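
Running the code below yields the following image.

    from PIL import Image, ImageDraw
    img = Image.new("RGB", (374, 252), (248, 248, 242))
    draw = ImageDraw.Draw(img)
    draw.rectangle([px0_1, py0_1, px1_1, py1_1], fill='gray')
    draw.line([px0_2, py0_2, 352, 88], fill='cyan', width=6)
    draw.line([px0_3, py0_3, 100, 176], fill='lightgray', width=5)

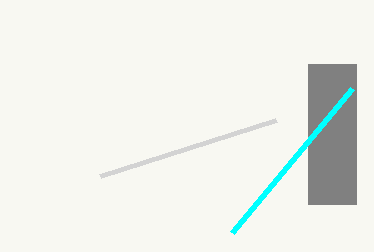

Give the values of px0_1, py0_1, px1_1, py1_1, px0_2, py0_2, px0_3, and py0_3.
px0_1 = 308
py0_1 = 64
px1_1 = 356
py1_1 = 204
px0_2 = 232
py0_2 = 232
px0_3 = 276
py0_3 = 120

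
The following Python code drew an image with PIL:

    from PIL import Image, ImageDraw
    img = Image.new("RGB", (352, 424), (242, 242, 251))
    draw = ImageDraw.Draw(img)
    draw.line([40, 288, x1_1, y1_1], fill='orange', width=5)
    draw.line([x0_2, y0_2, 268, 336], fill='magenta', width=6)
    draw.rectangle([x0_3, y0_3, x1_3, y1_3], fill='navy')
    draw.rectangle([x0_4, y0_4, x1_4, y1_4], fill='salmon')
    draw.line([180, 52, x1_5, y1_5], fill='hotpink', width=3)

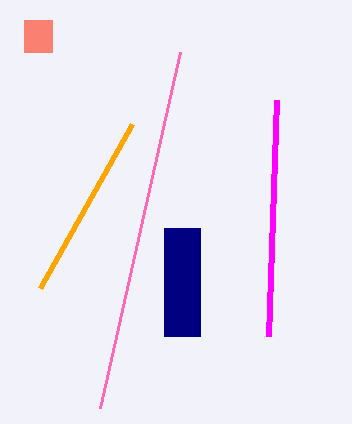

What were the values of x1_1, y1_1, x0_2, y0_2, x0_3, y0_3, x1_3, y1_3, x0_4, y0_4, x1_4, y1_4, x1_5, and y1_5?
x1_1 = 132
y1_1 = 124
x0_2 = 276
y0_2 = 100
x0_3 = 164
y0_3 = 228
x1_3 = 200
y1_3 = 336
x0_4 = 24
y0_4 = 20
x1_4 = 52
y1_4 = 52
x1_5 = 100
y1_5 = 408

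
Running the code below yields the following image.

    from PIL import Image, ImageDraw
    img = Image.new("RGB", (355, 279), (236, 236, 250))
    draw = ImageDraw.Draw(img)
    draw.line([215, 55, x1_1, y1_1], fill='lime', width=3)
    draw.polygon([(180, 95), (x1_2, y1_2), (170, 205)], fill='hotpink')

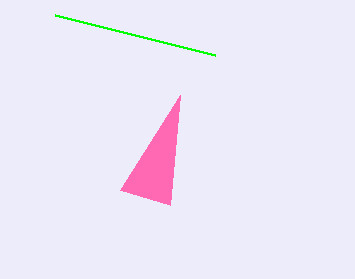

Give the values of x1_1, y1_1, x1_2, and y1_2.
x1_1 = 55, y1_1 = 15, x1_2 = 120, y1_2 = 190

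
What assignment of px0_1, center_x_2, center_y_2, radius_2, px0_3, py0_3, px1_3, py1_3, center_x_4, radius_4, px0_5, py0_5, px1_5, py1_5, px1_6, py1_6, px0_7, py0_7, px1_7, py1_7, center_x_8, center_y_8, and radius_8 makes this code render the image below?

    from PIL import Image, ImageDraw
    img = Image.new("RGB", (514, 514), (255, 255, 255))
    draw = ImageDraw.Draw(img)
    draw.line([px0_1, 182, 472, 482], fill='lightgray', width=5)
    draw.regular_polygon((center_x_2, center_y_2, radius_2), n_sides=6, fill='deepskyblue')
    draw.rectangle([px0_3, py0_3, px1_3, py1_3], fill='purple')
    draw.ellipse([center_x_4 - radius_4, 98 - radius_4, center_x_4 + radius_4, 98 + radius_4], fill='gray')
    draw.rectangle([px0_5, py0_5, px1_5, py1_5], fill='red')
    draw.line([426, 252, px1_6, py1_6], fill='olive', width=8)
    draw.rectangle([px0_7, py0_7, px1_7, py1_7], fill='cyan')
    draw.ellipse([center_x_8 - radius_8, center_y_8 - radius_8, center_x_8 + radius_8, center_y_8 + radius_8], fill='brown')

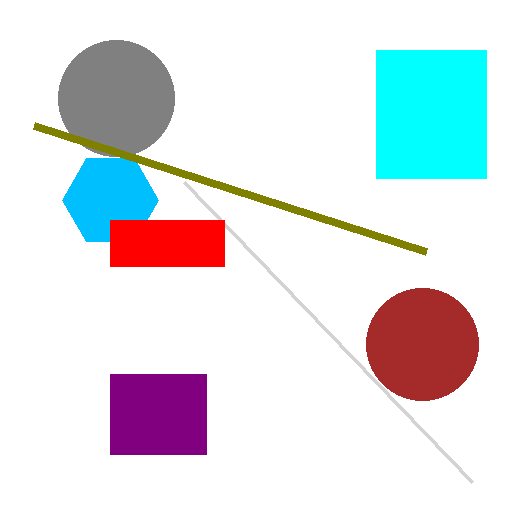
px0_1 = 184
center_x_2 = 110
center_y_2 = 200
radius_2 = 48
px0_3 = 110
py0_3 = 374
px1_3 = 206
py1_3 = 454
center_x_4 = 116
radius_4 = 58
px0_5 = 110
py0_5 = 220
px1_5 = 224
py1_5 = 266
px1_6 = 34
py1_6 = 126
px0_7 = 376
py0_7 = 50
px1_7 = 486
py1_7 = 178
center_x_8 = 422
center_y_8 = 344
radius_8 = 56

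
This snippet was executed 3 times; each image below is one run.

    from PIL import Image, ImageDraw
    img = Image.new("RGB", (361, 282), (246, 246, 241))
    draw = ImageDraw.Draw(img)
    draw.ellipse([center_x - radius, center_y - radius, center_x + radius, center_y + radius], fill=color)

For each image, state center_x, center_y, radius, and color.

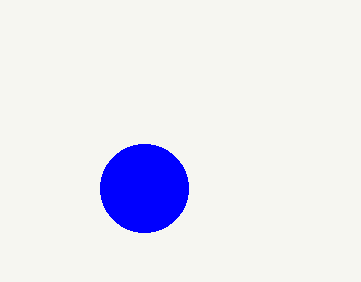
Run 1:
center_x = 144, center_y = 188, radius = 44, color = 'blue'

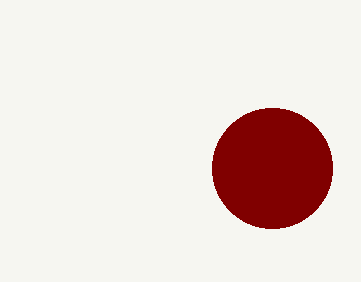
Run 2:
center_x = 272; center_y = 168; radius = 60; color = 'maroon'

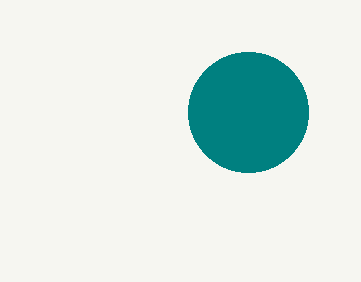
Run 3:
center_x = 248; center_y = 112; radius = 60; color = 'teal'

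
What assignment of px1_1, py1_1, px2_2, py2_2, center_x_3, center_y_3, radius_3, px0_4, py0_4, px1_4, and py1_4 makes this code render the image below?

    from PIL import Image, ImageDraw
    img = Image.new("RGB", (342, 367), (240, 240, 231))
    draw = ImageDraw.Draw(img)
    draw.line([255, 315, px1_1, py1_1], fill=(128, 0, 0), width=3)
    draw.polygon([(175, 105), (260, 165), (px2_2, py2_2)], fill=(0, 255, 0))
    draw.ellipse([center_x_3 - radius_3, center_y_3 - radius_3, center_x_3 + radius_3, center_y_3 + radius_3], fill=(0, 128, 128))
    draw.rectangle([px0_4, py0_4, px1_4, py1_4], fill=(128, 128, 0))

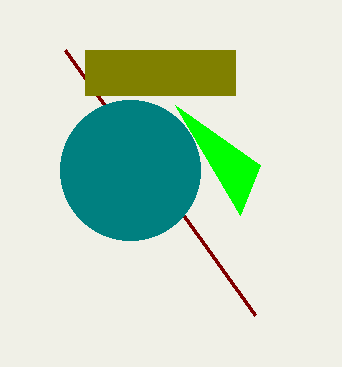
px1_1 = 65; py1_1 = 50; px2_2 = 240; py2_2 = 215; center_x_3 = 130; center_y_3 = 170; radius_3 = 70; px0_4 = 85; py0_4 = 50; px1_4 = 235; py1_4 = 95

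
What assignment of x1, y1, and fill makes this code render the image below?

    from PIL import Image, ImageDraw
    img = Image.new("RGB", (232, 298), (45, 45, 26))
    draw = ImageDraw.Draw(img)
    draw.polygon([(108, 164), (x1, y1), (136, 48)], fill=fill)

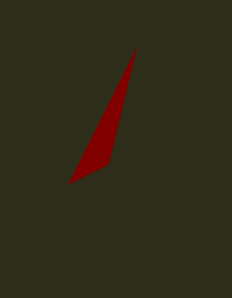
x1 = 68
y1 = 184
fill = 'maroon'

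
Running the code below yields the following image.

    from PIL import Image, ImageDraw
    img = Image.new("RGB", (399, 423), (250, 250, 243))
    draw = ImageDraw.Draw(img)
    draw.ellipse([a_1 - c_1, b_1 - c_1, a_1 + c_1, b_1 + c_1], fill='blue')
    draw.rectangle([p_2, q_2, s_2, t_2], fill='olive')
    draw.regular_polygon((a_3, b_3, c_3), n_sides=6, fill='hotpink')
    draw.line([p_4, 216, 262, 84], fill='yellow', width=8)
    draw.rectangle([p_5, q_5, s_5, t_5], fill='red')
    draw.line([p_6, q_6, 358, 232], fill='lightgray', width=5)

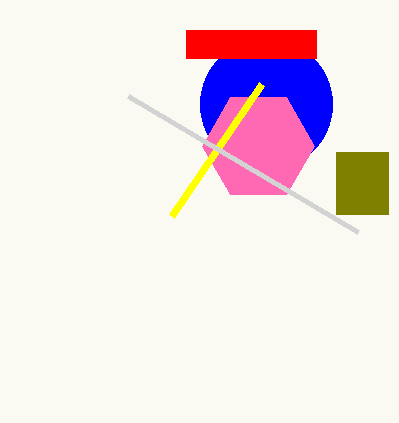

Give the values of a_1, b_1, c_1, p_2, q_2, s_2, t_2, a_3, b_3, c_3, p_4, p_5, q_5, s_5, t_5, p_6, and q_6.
a_1 = 266
b_1 = 104
c_1 = 66
p_2 = 336
q_2 = 152
s_2 = 388
t_2 = 214
a_3 = 258
b_3 = 146
c_3 = 56
p_4 = 172
p_5 = 186
q_5 = 30
s_5 = 316
t_5 = 58
p_6 = 128
q_6 = 96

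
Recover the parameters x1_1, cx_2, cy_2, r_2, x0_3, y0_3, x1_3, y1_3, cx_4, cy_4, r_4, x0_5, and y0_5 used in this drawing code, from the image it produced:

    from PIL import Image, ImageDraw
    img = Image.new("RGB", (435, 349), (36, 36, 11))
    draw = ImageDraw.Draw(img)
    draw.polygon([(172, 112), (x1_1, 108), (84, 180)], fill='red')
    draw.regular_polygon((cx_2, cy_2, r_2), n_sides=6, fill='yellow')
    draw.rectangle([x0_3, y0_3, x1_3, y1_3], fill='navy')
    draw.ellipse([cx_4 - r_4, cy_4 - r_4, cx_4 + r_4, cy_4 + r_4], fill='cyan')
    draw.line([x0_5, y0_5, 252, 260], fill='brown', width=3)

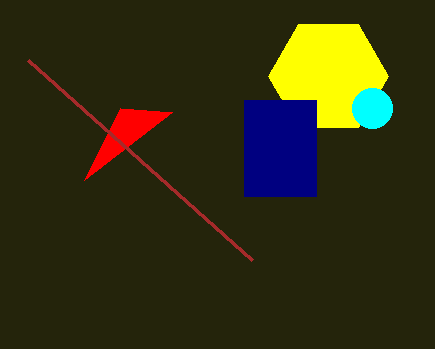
x1_1 = 120; cx_2 = 328; cy_2 = 76; r_2 = 60; x0_3 = 244; y0_3 = 100; x1_3 = 316; y1_3 = 196; cx_4 = 372; cy_4 = 108; r_4 = 20; x0_5 = 28; y0_5 = 60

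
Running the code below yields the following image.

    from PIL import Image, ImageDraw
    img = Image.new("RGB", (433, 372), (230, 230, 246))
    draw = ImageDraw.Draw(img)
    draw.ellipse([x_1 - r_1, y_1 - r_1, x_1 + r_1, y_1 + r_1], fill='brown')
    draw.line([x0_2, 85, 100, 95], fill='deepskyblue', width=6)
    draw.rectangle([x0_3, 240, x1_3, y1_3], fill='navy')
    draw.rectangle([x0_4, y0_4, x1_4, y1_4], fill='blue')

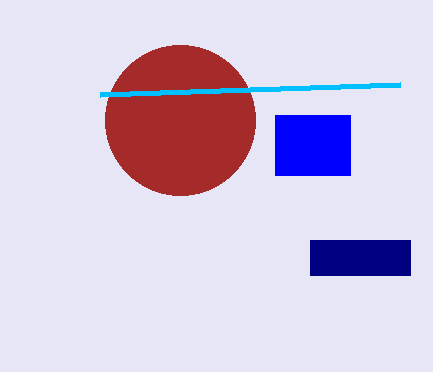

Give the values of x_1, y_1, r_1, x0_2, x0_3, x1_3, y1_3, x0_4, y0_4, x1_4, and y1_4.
x_1 = 180
y_1 = 120
r_1 = 75
x0_2 = 400
x0_3 = 310
x1_3 = 410
y1_3 = 275
x0_4 = 275
y0_4 = 115
x1_4 = 350
y1_4 = 175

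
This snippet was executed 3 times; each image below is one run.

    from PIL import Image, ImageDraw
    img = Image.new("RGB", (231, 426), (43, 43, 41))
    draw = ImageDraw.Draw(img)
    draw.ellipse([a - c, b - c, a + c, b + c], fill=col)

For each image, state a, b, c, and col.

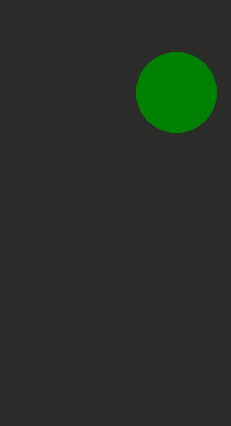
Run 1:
a = 176, b = 92, c = 40, col = 'green'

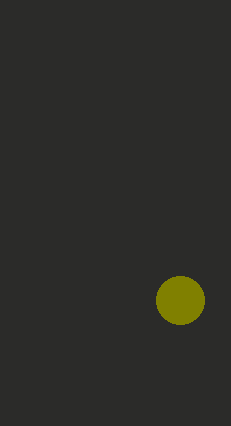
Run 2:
a = 180; b = 300; c = 24; col = 'olive'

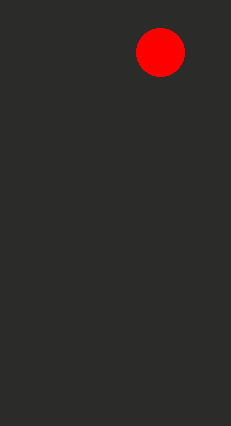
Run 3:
a = 160; b = 52; c = 24; col = 'red'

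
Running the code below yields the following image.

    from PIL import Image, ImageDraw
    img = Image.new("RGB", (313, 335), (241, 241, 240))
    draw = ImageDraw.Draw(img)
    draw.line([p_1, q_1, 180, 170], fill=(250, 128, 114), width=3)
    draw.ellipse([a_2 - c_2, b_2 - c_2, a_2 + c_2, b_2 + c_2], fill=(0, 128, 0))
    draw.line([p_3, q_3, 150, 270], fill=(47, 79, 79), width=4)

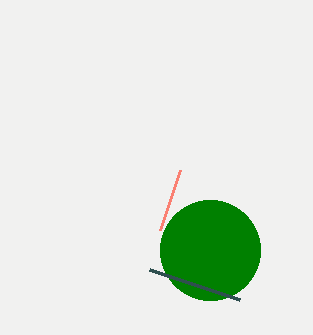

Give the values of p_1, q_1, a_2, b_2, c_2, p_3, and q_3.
p_1 = 160
q_1 = 230
a_2 = 210
b_2 = 250
c_2 = 50
p_3 = 240
q_3 = 300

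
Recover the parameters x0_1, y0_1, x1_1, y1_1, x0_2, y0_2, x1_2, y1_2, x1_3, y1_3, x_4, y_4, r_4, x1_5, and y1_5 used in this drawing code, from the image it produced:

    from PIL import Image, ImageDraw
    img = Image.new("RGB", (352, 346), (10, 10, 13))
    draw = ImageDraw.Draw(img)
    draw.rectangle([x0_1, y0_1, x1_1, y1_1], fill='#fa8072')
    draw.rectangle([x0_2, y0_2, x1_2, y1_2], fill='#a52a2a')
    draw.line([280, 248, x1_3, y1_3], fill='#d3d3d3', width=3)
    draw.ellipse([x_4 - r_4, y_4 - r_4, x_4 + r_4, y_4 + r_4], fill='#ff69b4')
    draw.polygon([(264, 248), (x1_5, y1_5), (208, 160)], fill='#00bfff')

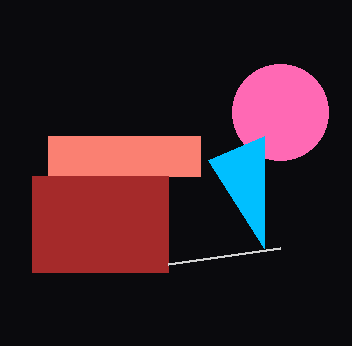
x0_1 = 48, y0_1 = 136, x1_1 = 200, y1_1 = 176, x0_2 = 32, y0_2 = 176, x1_2 = 168, y1_2 = 272, x1_3 = 168, y1_3 = 264, x_4 = 280, y_4 = 112, r_4 = 48, x1_5 = 264, y1_5 = 136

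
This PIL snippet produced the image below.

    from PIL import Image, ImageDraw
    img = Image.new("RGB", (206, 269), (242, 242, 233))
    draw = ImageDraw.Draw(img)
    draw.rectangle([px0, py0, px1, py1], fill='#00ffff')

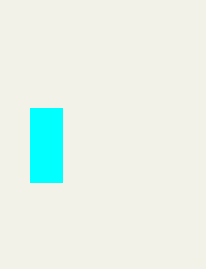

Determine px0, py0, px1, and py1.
px0 = 30
py0 = 108
px1 = 62
py1 = 182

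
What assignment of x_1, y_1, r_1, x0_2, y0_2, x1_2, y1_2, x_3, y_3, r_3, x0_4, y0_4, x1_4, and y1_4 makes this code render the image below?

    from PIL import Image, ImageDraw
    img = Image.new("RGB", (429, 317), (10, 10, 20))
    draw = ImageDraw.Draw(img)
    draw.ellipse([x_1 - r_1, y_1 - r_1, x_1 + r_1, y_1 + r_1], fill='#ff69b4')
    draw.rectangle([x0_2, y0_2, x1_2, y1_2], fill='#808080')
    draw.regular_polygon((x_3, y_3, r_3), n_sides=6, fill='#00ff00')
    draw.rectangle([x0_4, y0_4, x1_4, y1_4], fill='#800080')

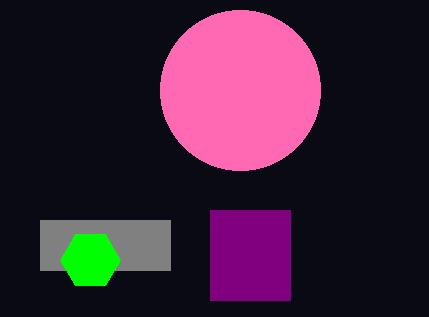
x_1 = 240
y_1 = 90
r_1 = 80
x0_2 = 40
y0_2 = 220
x1_2 = 170
y1_2 = 270
x_3 = 90
y_3 = 260
r_3 = 30
x0_4 = 210
y0_4 = 210
x1_4 = 290
y1_4 = 300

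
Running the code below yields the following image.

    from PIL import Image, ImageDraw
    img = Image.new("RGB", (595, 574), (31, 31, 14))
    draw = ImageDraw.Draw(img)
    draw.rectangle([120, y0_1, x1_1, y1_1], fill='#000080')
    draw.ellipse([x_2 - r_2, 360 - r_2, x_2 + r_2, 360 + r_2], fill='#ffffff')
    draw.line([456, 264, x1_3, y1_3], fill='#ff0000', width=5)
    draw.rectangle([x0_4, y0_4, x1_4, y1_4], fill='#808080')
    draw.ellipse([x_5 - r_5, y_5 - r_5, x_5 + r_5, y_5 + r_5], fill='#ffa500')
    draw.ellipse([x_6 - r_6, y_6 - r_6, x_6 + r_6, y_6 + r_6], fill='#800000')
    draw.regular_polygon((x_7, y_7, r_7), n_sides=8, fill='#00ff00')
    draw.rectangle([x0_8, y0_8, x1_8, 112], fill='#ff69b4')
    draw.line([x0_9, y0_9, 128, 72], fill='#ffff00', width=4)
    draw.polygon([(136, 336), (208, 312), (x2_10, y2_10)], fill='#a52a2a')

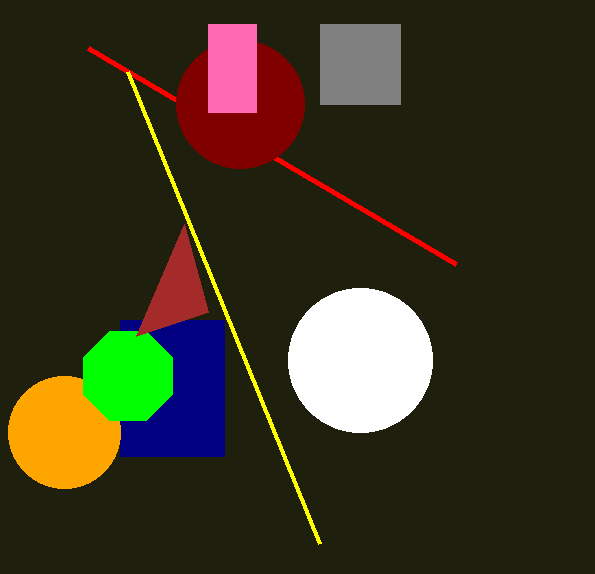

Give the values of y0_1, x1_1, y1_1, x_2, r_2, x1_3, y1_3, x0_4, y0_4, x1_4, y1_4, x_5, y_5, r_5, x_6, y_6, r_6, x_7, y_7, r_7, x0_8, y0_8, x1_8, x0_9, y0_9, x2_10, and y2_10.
y0_1 = 320
x1_1 = 224
y1_1 = 456
x_2 = 360
r_2 = 72
x1_3 = 88
y1_3 = 48
x0_4 = 320
y0_4 = 24
x1_4 = 400
y1_4 = 104
x_5 = 64
y_5 = 432
r_5 = 56
x_6 = 240
y_6 = 104
r_6 = 64
x_7 = 128
y_7 = 376
r_7 = 48
x0_8 = 208
y0_8 = 24
x1_8 = 256
x0_9 = 320
y0_9 = 544
x2_10 = 184
y2_10 = 224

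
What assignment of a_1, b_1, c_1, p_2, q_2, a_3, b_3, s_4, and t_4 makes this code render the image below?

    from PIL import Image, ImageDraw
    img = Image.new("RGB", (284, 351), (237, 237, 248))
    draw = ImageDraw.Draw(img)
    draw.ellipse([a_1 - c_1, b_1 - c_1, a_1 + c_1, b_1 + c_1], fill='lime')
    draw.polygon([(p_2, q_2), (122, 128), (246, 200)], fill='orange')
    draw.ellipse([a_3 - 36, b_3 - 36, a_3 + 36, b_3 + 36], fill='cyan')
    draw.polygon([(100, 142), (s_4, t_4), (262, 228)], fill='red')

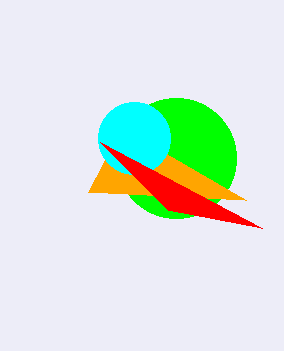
a_1 = 176, b_1 = 158, c_1 = 60, p_2 = 88, q_2 = 192, a_3 = 134, b_3 = 138, s_4 = 168, t_4 = 210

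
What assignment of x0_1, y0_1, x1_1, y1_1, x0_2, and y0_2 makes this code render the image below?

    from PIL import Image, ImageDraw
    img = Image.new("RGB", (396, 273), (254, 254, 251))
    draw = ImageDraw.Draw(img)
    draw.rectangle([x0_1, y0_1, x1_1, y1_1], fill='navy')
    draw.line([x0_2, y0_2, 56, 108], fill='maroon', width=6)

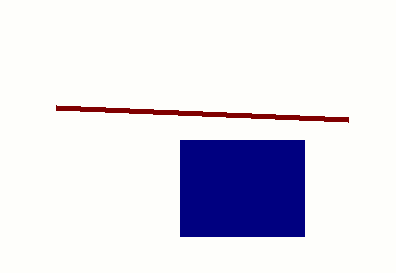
x0_1 = 180; y0_1 = 140; x1_1 = 304; y1_1 = 236; x0_2 = 348; y0_2 = 120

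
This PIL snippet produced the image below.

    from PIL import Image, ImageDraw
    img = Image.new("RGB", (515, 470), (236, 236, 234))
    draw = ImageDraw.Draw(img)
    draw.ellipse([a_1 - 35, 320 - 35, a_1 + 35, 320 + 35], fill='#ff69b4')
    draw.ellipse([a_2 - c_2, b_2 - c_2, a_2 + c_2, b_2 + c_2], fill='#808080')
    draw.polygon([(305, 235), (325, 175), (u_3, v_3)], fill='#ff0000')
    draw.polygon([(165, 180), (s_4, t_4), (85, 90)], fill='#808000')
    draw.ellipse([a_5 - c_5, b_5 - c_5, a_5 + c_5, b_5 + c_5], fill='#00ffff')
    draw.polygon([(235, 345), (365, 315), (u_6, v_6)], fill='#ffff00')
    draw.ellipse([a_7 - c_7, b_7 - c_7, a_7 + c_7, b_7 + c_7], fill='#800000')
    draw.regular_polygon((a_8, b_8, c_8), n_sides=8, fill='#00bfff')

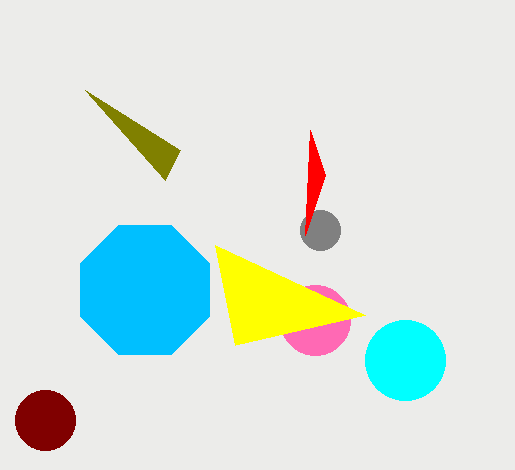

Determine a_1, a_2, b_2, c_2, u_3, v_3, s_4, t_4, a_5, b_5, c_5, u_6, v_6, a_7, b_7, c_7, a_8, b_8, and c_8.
a_1 = 315; a_2 = 320; b_2 = 230; c_2 = 20; u_3 = 310; v_3 = 130; s_4 = 180; t_4 = 150; a_5 = 405; b_5 = 360; c_5 = 40; u_6 = 215; v_6 = 245; a_7 = 45; b_7 = 420; c_7 = 30; a_8 = 145; b_8 = 290; c_8 = 70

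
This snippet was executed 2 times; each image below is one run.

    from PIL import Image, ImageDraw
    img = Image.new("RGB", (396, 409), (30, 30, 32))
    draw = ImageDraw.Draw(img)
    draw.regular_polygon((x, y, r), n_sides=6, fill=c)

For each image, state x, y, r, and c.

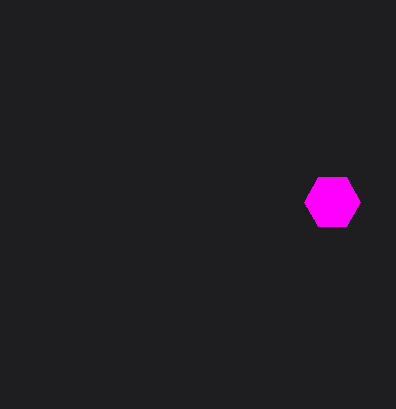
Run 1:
x = 332, y = 202, r = 28, c = 'magenta'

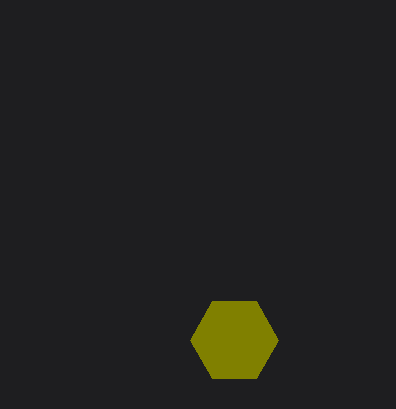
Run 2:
x = 234
y = 340
r = 44
c = 'olive'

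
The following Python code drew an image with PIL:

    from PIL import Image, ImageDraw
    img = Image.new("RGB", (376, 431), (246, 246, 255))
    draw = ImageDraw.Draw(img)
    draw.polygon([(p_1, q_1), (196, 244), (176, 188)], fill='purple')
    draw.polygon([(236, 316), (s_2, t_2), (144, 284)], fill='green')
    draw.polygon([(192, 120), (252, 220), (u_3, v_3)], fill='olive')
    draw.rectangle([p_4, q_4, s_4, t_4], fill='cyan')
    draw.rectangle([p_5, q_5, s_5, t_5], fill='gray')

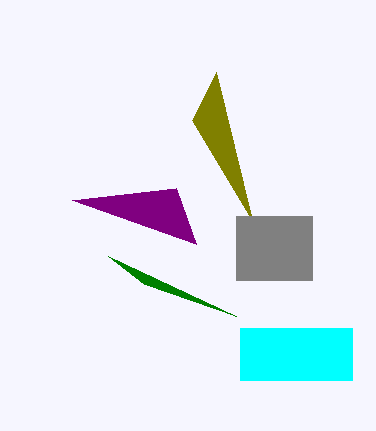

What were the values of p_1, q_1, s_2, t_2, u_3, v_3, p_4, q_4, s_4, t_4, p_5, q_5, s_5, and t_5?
p_1 = 72, q_1 = 200, s_2 = 108, t_2 = 256, u_3 = 216, v_3 = 72, p_4 = 240, q_4 = 328, s_4 = 352, t_4 = 380, p_5 = 236, q_5 = 216, s_5 = 312, t_5 = 280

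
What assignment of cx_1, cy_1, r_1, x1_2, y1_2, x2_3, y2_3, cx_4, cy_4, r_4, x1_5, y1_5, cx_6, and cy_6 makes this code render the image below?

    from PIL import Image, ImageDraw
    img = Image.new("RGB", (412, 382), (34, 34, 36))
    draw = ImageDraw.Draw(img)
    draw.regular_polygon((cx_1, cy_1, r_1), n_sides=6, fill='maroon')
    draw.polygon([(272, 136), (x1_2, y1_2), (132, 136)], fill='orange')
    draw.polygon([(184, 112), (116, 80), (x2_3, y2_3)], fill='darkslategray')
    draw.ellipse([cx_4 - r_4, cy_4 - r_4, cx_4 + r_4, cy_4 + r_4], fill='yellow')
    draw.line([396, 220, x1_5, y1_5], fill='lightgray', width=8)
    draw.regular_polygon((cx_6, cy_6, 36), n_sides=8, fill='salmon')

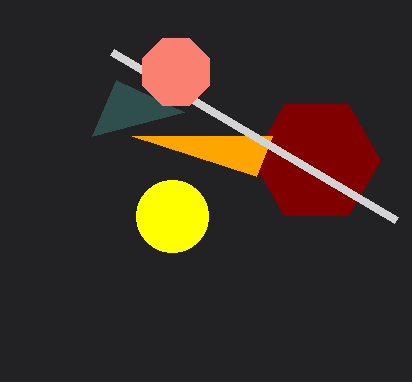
cx_1 = 316; cy_1 = 160; r_1 = 64; x1_2 = 256; y1_2 = 176; x2_3 = 92; y2_3 = 136; cx_4 = 172; cy_4 = 216; r_4 = 36; x1_5 = 112; y1_5 = 52; cx_6 = 176; cy_6 = 72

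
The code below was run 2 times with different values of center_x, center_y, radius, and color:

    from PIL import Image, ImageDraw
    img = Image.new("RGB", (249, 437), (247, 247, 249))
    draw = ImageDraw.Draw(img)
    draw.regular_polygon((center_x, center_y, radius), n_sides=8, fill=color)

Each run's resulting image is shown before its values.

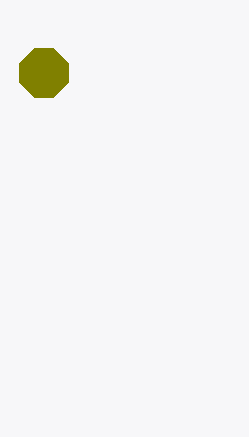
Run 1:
center_x = 44
center_y = 73
radius = 26
color = 'olive'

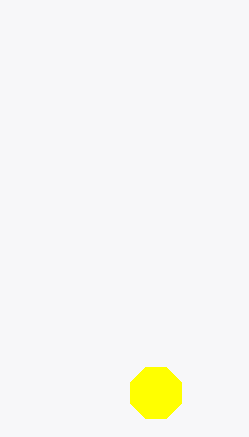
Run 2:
center_x = 156, center_y = 393, radius = 28, color = 'yellow'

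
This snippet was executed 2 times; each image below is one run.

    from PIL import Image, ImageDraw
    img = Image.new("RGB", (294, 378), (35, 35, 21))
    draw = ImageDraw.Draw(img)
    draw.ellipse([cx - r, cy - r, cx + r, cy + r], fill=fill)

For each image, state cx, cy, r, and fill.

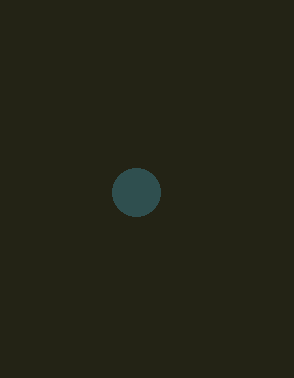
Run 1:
cx = 136
cy = 192
r = 24
fill = 'darkslategray'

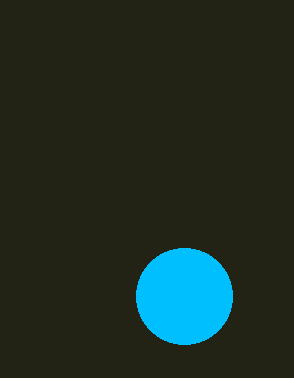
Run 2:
cx = 184
cy = 296
r = 48
fill = 'deepskyblue'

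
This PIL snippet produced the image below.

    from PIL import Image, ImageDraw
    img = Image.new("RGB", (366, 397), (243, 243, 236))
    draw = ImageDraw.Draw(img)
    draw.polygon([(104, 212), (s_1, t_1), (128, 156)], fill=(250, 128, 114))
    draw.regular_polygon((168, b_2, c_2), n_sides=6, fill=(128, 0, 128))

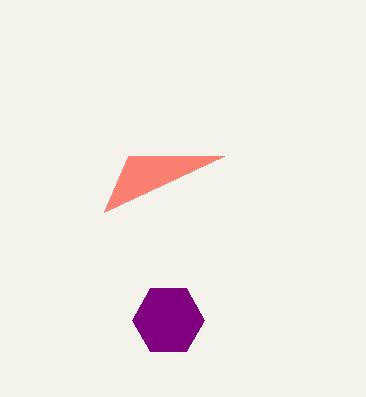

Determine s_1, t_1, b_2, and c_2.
s_1 = 224
t_1 = 156
b_2 = 320
c_2 = 36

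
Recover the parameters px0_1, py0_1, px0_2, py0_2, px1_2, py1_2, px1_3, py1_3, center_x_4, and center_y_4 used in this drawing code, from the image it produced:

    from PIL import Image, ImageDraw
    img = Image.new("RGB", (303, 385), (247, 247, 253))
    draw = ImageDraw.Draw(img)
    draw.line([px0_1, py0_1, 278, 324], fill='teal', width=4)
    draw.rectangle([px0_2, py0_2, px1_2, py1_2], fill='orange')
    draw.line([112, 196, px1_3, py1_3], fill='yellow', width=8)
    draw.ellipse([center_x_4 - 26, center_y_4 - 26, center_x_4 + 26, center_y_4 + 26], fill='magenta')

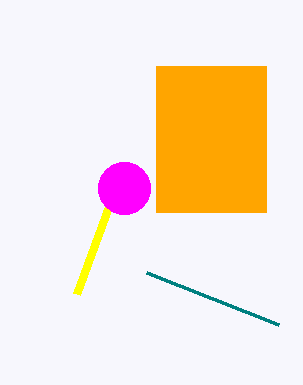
px0_1 = 146; py0_1 = 272; px0_2 = 156; py0_2 = 66; px1_2 = 266; py1_2 = 212; px1_3 = 76; py1_3 = 294; center_x_4 = 124; center_y_4 = 188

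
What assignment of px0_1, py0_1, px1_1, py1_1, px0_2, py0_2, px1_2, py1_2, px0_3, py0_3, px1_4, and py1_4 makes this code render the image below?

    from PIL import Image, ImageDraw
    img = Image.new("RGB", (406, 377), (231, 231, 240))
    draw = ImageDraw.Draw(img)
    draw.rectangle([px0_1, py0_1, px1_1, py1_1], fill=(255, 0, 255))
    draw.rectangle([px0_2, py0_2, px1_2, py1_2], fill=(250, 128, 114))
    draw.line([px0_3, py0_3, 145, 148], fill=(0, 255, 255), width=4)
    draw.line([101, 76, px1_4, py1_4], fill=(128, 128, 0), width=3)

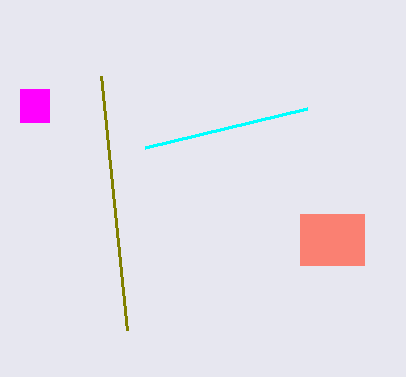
px0_1 = 20
py0_1 = 89
px1_1 = 49
py1_1 = 122
px0_2 = 300
py0_2 = 214
px1_2 = 364
py1_2 = 265
px0_3 = 307
py0_3 = 109
px1_4 = 127
py1_4 = 330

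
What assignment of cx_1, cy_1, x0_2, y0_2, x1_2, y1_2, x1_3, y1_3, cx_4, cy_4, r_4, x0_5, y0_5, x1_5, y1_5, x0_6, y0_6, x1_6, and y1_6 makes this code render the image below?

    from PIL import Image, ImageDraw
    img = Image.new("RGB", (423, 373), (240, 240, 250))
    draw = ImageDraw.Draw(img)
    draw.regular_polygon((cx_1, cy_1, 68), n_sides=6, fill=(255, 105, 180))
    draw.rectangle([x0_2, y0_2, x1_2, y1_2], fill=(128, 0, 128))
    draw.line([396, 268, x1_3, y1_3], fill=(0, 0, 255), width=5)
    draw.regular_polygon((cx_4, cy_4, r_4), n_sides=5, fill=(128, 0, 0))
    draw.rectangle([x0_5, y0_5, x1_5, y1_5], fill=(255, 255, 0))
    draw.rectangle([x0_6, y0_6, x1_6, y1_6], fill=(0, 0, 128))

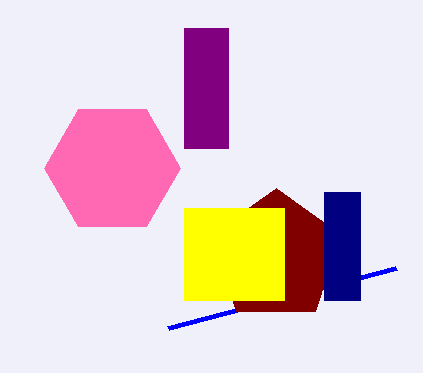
cx_1 = 112, cy_1 = 168, x0_2 = 184, y0_2 = 28, x1_2 = 228, y1_2 = 148, x1_3 = 168, y1_3 = 328, cx_4 = 276, cy_4 = 256, r_4 = 68, x0_5 = 184, y0_5 = 208, x1_5 = 284, y1_5 = 300, x0_6 = 324, y0_6 = 192, x1_6 = 360, y1_6 = 300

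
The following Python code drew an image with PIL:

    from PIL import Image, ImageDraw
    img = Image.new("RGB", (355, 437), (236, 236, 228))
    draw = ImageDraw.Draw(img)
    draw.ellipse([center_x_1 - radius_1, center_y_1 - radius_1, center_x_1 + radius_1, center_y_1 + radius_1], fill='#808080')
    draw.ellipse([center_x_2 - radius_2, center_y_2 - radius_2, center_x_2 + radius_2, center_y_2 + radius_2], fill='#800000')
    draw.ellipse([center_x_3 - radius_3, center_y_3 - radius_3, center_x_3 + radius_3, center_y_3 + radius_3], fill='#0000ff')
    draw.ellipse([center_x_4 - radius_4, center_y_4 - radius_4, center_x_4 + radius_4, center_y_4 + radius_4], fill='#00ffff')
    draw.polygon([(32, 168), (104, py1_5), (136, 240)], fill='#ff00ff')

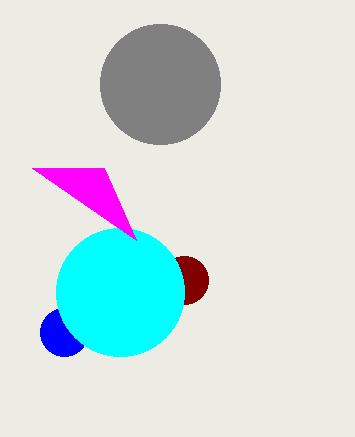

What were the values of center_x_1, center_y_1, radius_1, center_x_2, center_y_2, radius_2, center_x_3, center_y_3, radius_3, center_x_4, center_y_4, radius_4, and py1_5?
center_x_1 = 160; center_y_1 = 84; radius_1 = 60; center_x_2 = 184; center_y_2 = 280; radius_2 = 24; center_x_3 = 64; center_y_3 = 332; radius_3 = 24; center_x_4 = 120; center_y_4 = 292; radius_4 = 64; py1_5 = 168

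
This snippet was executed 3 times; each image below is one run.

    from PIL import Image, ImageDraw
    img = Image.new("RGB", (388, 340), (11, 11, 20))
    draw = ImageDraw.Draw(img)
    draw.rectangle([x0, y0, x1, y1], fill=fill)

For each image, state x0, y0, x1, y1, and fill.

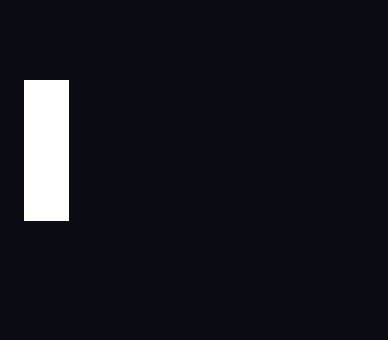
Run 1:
x0 = 24, y0 = 80, x1 = 68, y1 = 220, fill = 'white'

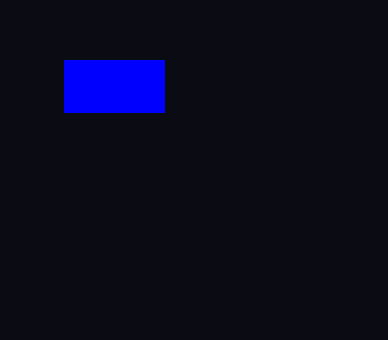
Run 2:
x0 = 64
y0 = 60
x1 = 164
y1 = 112
fill = 'blue'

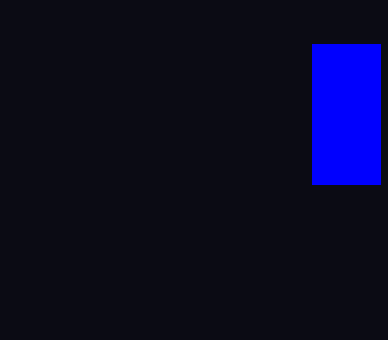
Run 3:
x0 = 312, y0 = 44, x1 = 380, y1 = 184, fill = 'blue'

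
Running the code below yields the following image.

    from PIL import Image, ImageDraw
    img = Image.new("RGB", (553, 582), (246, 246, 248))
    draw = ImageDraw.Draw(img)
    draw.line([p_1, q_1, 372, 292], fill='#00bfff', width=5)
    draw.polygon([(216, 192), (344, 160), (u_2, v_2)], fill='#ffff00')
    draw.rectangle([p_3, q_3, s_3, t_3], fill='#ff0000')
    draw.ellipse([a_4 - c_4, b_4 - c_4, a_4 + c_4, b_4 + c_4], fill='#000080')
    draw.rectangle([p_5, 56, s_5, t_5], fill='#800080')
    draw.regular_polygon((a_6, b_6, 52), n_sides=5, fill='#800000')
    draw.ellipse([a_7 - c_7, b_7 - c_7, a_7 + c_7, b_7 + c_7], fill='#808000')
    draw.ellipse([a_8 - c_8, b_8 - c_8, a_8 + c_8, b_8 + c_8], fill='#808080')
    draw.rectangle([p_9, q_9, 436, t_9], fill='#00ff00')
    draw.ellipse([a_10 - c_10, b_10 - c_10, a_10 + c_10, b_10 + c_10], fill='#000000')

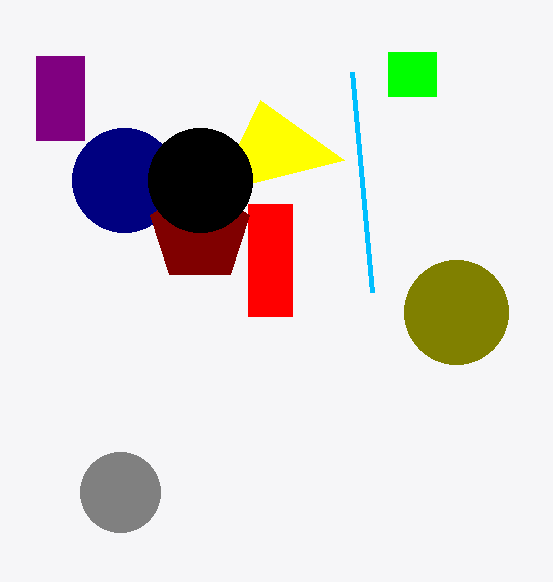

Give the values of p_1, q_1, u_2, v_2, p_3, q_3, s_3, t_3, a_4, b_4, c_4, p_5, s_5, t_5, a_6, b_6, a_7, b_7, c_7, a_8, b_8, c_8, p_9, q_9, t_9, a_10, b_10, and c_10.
p_1 = 352; q_1 = 72; u_2 = 260; v_2 = 100; p_3 = 248; q_3 = 204; s_3 = 292; t_3 = 316; a_4 = 124; b_4 = 180; c_4 = 52; p_5 = 36; s_5 = 84; t_5 = 140; a_6 = 200; b_6 = 232; a_7 = 456; b_7 = 312; c_7 = 52; a_8 = 120; b_8 = 492; c_8 = 40; p_9 = 388; q_9 = 52; t_9 = 96; a_10 = 200; b_10 = 180; c_10 = 52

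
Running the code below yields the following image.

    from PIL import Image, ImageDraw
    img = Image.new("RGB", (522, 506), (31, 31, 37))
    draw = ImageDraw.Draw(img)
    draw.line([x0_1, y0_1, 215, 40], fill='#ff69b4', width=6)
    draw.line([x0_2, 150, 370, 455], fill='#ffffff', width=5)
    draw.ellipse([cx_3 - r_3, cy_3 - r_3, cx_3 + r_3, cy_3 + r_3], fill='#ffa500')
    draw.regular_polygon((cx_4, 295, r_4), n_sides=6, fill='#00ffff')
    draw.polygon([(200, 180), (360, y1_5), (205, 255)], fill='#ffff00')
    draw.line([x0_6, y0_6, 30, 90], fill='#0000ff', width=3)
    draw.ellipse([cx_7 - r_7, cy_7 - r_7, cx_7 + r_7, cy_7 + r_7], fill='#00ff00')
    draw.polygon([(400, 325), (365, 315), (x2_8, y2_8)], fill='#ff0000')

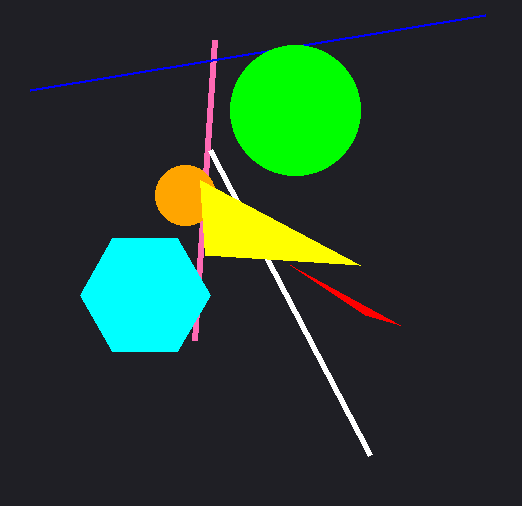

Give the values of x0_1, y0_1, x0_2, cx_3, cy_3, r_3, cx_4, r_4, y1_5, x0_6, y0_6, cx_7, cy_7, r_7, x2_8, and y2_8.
x0_1 = 195; y0_1 = 340; x0_2 = 210; cx_3 = 185; cy_3 = 195; r_3 = 30; cx_4 = 145; r_4 = 65; y1_5 = 265; x0_6 = 485; y0_6 = 15; cx_7 = 295; cy_7 = 110; r_7 = 65; x2_8 = 290; y2_8 = 265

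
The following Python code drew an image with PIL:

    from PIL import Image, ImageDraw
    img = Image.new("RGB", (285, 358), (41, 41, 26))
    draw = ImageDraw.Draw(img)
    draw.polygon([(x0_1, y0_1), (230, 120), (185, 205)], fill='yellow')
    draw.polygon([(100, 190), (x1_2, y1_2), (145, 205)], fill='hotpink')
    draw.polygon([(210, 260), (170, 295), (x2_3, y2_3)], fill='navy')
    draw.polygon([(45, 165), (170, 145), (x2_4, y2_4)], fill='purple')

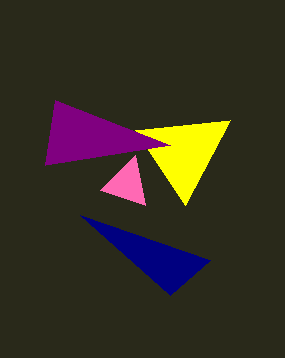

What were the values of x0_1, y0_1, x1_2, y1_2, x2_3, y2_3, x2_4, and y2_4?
x0_1 = 135
y0_1 = 130
x1_2 = 135
y1_2 = 155
x2_3 = 80
y2_3 = 215
x2_4 = 55
y2_4 = 100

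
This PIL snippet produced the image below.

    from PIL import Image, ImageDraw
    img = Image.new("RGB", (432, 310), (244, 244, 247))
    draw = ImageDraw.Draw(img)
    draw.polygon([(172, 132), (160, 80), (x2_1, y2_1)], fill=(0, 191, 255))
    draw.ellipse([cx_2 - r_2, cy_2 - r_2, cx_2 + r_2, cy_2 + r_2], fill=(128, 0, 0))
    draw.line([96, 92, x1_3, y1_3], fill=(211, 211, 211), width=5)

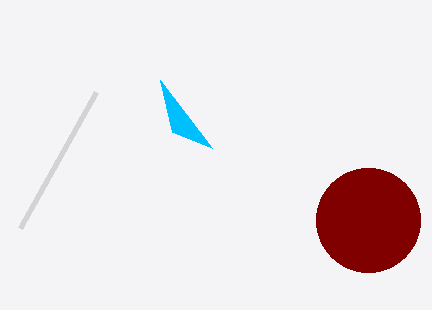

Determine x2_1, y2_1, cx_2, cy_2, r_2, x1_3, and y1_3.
x2_1 = 212; y2_1 = 148; cx_2 = 368; cy_2 = 220; r_2 = 52; x1_3 = 20; y1_3 = 228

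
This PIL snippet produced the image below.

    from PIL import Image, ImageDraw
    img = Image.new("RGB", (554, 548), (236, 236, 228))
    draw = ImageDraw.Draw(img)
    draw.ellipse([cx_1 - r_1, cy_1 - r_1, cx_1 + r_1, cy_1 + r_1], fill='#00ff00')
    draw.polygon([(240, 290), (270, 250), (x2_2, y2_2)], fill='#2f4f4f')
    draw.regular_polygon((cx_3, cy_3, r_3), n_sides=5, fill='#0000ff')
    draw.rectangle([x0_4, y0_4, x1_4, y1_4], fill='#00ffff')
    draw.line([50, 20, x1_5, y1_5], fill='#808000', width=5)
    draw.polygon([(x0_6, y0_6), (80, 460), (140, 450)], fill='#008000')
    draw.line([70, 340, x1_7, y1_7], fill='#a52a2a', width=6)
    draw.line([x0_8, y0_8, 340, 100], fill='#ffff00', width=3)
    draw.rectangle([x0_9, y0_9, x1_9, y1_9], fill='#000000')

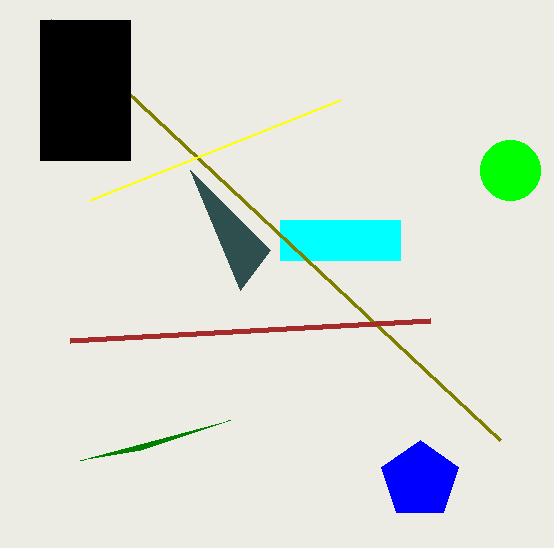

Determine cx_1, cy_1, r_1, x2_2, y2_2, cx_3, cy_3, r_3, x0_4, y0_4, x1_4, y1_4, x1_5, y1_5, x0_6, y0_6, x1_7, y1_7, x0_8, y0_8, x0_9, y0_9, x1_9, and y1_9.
cx_1 = 510; cy_1 = 170; r_1 = 30; x2_2 = 190; y2_2 = 170; cx_3 = 420; cy_3 = 480; r_3 = 40; x0_4 = 280; y0_4 = 220; x1_4 = 400; y1_4 = 260; x1_5 = 500; y1_5 = 440; x0_6 = 230; y0_6 = 420; x1_7 = 430; y1_7 = 320; x0_8 = 90; y0_8 = 200; x0_9 = 40; y0_9 = 20; x1_9 = 130; y1_9 = 160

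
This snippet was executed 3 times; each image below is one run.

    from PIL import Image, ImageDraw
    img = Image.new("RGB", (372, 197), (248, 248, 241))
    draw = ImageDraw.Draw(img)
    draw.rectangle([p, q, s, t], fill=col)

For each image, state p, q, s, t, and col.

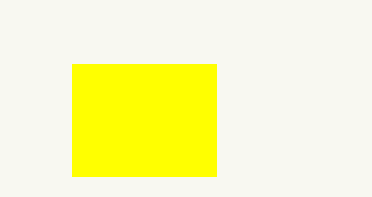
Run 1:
p = 72
q = 64
s = 216
t = 176
col = 'yellow'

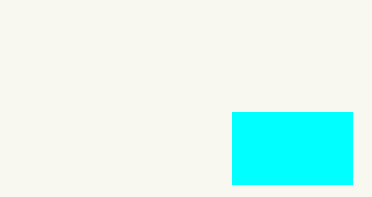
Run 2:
p = 232; q = 112; s = 352; t = 184; col = 'cyan'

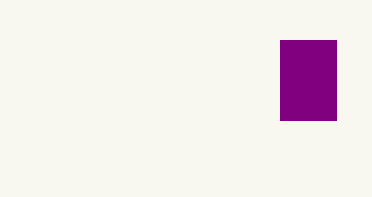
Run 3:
p = 280; q = 40; s = 336; t = 120; col = 'purple'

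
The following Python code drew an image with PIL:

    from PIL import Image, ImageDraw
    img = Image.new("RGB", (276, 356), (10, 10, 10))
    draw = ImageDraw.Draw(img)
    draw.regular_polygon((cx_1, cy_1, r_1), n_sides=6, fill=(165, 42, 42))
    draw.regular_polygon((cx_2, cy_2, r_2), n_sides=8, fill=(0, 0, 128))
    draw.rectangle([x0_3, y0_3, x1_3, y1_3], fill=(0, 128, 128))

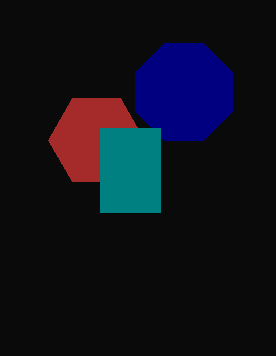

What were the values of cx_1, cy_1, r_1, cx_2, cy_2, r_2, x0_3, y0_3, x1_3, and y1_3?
cx_1 = 96
cy_1 = 140
r_1 = 48
cx_2 = 184
cy_2 = 92
r_2 = 52
x0_3 = 100
y0_3 = 128
x1_3 = 160
y1_3 = 212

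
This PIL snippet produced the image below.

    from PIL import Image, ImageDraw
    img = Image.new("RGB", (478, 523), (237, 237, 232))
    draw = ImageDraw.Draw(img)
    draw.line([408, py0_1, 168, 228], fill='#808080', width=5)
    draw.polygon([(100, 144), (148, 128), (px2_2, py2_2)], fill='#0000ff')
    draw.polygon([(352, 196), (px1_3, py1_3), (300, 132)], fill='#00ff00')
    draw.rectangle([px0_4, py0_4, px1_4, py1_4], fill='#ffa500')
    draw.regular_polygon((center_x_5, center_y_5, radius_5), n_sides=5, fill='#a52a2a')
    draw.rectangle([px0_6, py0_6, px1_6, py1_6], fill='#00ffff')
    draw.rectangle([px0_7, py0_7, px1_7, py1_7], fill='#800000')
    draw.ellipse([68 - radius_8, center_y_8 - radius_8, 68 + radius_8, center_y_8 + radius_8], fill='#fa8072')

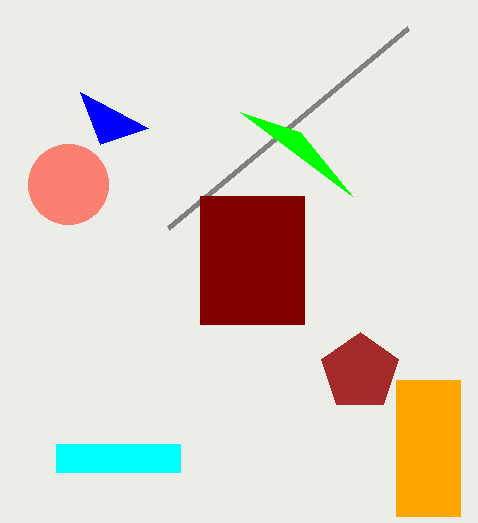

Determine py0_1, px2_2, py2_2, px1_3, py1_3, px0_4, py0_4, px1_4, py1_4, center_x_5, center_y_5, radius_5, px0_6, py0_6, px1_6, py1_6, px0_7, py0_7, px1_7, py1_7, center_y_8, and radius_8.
py0_1 = 28
px2_2 = 80
py2_2 = 92
px1_3 = 240
py1_3 = 112
px0_4 = 396
py0_4 = 380
px1_4 = 460
py1_4 = 516
center_x_5 = 360
center_y_5 = 372
radius_5 = 40
px0_6 = 56
py0_6 = 444
px1_6 = 180
py1_6 = 472
px0_7 = 200
py0_7 = 196
px1_7 = 304
py1_7 = 324
center_y_8 = 184
radius_8 = 40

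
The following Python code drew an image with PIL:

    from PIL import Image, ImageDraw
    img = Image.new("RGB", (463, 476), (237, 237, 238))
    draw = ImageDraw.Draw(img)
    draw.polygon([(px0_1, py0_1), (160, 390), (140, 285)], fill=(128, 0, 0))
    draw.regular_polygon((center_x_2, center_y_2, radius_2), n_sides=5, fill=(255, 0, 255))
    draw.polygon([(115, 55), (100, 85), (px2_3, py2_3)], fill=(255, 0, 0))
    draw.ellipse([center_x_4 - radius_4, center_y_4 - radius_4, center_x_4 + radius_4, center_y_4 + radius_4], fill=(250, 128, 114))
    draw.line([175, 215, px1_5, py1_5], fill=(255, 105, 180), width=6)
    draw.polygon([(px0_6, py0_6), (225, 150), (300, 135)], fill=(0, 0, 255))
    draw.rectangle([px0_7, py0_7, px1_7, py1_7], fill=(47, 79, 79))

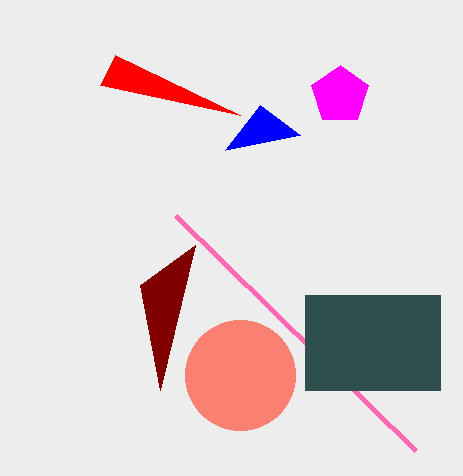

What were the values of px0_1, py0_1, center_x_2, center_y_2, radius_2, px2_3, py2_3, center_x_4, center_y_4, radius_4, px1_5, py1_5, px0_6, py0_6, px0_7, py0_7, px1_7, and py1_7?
px0_1 = 195, py0_1 = 245, center_x_2 = 340, center_y_2 = 95, radius_2 = 30, px2_3 = 240, py2_3 = 115, center_x_4 = 240, center_y_4 = 375, radius_4 = 55, px1_5 = 415, py1_5 = 450, px0_6 = 260, py0_6 = 105, px0_7 = 305, py0_7 = 295, px1_7 = 440, py1_7 = 390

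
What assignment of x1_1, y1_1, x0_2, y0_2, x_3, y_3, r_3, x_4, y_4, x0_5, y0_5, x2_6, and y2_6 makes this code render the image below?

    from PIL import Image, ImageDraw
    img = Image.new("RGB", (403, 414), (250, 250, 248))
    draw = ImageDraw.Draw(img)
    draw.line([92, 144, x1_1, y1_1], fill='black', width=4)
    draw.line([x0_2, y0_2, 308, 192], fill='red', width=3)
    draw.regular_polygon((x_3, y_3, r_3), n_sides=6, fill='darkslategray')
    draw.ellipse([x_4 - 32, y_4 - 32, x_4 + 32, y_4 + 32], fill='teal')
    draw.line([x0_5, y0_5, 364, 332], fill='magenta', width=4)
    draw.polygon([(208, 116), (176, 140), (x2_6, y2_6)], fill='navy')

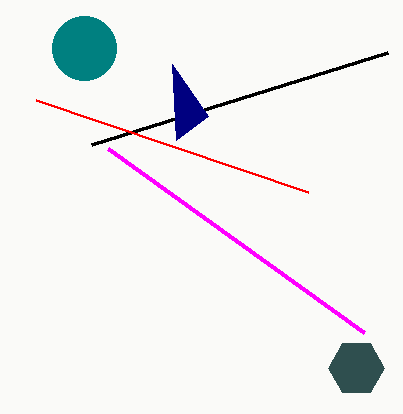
x1_1 = 388, y1_1 = 52, x0_2 = 36, y0_2 = 100, x_3 = 356, y_3 = 368, r_3 = 28, x_4 = 84, y_4 = 48, x0_5 = 108, y0_5 = 148, x2_6 = 172, y2_6 = 64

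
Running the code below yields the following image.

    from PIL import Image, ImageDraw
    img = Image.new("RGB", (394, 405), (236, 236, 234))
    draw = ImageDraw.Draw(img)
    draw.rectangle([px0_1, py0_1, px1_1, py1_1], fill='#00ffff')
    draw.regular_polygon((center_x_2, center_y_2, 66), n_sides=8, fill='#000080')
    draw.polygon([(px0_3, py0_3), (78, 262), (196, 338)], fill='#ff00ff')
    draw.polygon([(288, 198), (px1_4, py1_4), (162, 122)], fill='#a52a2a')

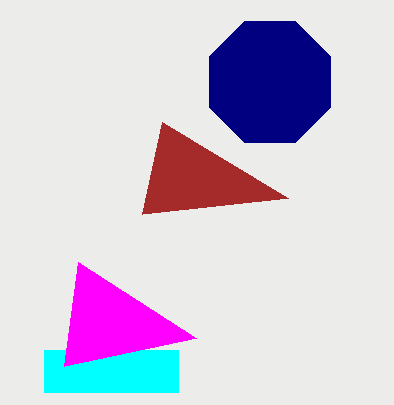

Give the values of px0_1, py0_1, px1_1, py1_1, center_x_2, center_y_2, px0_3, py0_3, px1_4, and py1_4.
px0_1 = 44, py0_1 = 350, px1_1 = 178, py1_1 = 392, center_x_2 = 270, center_y_2 = 82, px0_3 = 64, py0_3 = 366, px1_4 = 142, py1_4 = 214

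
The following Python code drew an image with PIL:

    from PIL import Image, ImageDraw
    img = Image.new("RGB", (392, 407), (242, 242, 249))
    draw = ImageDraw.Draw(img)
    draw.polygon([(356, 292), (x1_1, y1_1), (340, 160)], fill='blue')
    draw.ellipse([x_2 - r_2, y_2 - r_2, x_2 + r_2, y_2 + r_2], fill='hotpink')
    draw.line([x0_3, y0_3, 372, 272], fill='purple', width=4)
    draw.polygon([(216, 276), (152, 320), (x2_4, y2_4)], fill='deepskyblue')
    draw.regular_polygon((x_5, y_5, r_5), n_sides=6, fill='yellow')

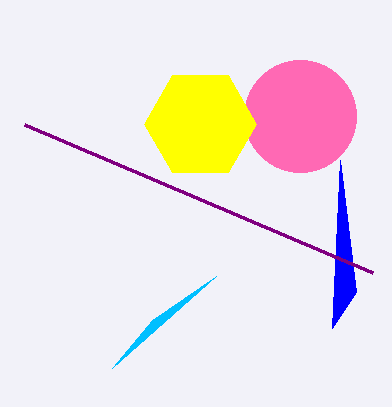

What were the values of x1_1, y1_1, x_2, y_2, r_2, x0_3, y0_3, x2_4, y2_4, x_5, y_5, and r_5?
x1_1 = 332, y1_1 = 328, x_2 = 300, y_2 = 116, r_2 = 56, x0_3 = 24, y0_3 = 124, x2_4 = 112, y2_4 = 368, x_5 = 200, y_5 = 124, r_5 = 56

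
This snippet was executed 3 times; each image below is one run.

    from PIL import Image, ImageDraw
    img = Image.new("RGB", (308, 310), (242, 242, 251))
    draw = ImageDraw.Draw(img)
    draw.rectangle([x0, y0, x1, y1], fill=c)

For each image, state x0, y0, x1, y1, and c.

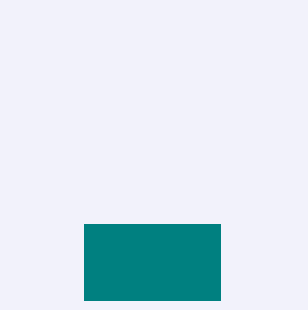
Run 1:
x0 = 84; y0 = 224; x1 = 220; y1 = 300; c = 'teal'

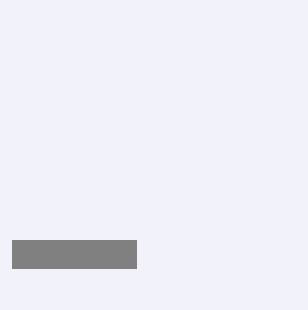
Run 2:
x0 = 12; y0 = 240; x1 = 136; y1 = 268; c = 'gray'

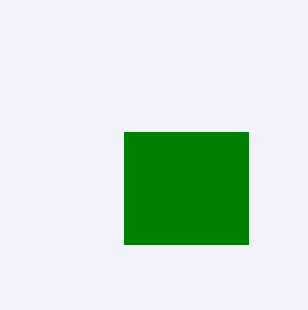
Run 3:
x0 = 124
y0 = 132
x1 = 248
y1 = 244
c = 'green'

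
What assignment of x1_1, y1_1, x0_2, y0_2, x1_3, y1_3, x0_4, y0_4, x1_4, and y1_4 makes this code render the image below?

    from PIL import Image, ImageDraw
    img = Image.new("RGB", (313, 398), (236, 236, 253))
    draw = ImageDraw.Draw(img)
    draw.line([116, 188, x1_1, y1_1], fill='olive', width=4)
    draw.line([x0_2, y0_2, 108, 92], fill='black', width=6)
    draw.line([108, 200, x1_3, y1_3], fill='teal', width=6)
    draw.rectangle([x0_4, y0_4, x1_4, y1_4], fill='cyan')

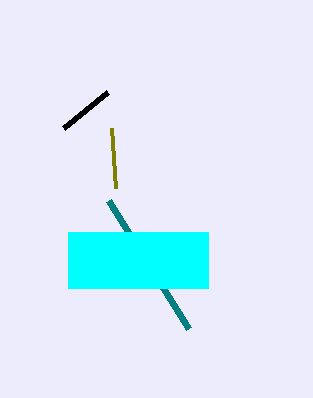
x1_1 = 112, y1_1 = 128, x0_2 = 64, y0_2 = 128, x1_3 = 188, y1_3 = 328, x0_4 = 68, y0_4 = 232, x1_4 = 208, y1_4 = 288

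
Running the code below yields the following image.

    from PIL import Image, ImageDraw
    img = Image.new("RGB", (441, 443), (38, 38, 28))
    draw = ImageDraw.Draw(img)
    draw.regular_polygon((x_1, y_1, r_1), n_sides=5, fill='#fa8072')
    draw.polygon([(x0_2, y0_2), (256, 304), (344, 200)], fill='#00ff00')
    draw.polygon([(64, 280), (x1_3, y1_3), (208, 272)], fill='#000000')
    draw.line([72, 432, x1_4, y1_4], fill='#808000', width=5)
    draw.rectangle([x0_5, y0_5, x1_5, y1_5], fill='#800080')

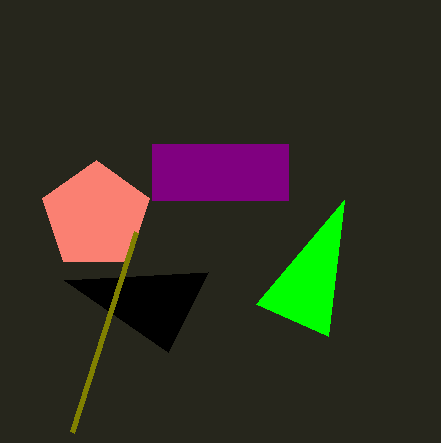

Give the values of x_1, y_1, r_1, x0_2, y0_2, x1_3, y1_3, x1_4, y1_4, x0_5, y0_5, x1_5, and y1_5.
x_1 = 96; y_1 = 216; r_1 = 56; x0_2 = 328; y0_2 = 336; x1_3 = 168; y1_3 = 352; x1_4 = 136; y1_4 = 232; x0_5 = 152; y0_5 = 144; x1_5 = 288; y1_5 = 200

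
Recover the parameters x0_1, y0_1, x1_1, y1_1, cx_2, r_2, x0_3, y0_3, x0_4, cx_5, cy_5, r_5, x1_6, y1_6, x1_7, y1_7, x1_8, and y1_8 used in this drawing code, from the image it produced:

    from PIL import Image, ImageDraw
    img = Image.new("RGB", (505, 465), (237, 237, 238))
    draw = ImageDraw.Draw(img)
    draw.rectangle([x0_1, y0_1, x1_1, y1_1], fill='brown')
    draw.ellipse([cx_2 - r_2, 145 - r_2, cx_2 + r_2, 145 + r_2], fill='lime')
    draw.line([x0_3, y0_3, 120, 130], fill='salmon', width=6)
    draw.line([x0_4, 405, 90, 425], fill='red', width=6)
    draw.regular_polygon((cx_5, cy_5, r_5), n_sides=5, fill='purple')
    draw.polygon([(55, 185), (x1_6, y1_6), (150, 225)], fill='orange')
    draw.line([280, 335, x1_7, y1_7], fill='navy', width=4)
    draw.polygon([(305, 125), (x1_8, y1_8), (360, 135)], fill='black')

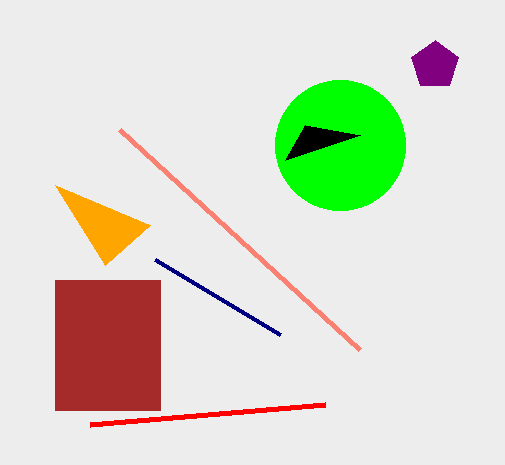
x0_1 = 55, y0_1 = 280, x1_1 = 160, y1_1 = 410, cx_2 = 340, r_2 = 65, x0_3 = 360, y0_3 = 350, x0_4 = 325, cx_5 = 435, cy_5 = 65, r_5 = 25, x1_6 = 105, y1_6 = 265, x1_7 = 155, y1_7 = 260, x1_8 = 285, y1_8 = 160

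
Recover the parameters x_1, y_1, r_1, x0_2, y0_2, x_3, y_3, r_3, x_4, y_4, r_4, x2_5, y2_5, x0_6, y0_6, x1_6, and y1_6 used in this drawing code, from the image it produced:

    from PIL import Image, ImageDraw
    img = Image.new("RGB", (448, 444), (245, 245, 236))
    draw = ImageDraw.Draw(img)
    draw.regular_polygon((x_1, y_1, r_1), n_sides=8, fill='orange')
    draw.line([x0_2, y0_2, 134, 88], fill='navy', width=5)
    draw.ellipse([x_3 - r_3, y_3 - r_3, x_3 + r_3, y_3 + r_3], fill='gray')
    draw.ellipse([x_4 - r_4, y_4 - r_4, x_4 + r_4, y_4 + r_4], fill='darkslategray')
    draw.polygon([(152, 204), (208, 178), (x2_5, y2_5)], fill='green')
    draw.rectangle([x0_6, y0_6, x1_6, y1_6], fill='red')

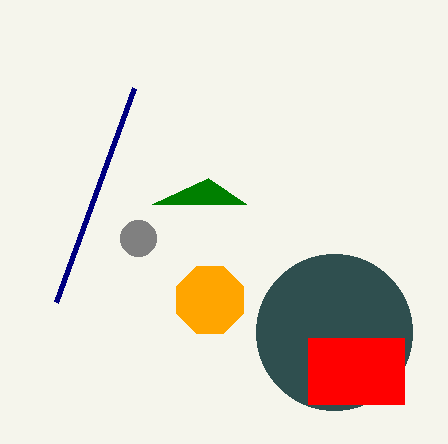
x_1 = 210; y_1 = 300; r_1 = 36; x0_2 = 56; y0_2 = 302; x_3 = 138; y_3 = 238; r_3 = 18; x_4 = 334; y_4 = 332; r_4 = 78; x2_5 = 246; y2_5 = 204; x0_6 = 308; y0_6 = 338; x1_6 = 404; y1_6 = 404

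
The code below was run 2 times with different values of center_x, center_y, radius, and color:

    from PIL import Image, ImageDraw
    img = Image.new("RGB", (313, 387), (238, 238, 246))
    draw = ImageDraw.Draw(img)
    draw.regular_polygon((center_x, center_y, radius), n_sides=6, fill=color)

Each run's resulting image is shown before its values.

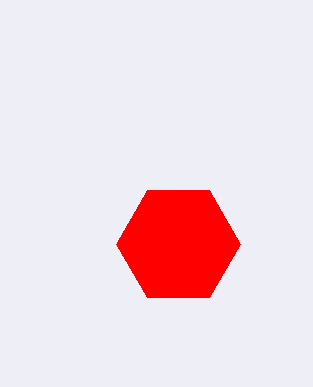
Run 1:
center_x = 178, center_y = 244, radius = 62, color = 'red'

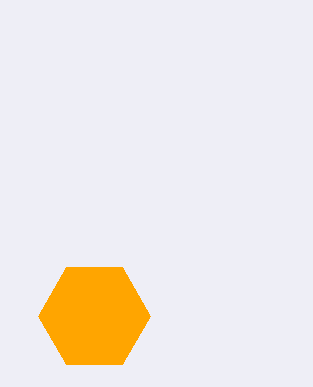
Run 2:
center_x = 94, center_y = 316, radius = 56, color = 'orange'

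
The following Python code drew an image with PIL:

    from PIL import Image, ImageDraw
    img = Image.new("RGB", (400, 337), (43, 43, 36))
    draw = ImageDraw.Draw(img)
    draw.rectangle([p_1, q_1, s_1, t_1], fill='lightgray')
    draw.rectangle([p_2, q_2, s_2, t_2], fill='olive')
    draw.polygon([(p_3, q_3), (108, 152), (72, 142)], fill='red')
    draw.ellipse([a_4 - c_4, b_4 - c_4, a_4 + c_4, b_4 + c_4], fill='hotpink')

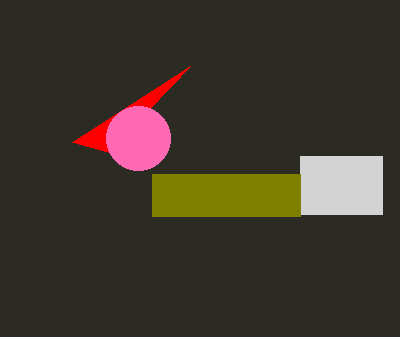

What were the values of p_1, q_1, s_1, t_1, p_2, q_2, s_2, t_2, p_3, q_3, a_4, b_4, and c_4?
p_1 = 300; q_1 = 156; s_1 = 382; t_1 = 214; p_2 = 152; q_2 = 174; s_2 = 300; t_2 = 216; p_3 = 190; q_3 = 66; a_4 = 138; b_4 = 138; c_4 = 32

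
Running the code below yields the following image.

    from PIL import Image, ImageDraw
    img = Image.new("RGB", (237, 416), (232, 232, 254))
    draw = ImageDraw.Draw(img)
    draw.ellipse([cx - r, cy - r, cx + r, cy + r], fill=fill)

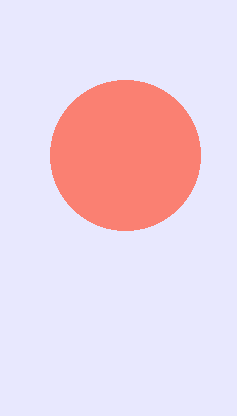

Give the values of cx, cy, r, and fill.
cx = 125; cy = 155; r = 75; fill = 'salmon'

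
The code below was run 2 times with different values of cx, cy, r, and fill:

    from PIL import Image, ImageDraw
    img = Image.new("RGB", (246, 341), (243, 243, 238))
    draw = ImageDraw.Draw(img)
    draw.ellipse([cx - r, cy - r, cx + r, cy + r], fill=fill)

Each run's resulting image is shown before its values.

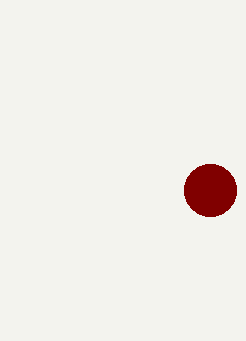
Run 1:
cx = 210; cy = 190; r = 26; fill = 'maroon'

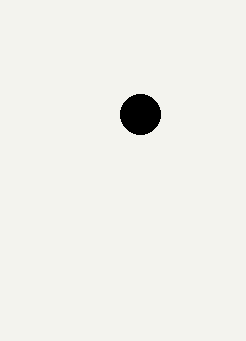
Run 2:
cx = 140, cy = 114, r = 20, fill = 'black'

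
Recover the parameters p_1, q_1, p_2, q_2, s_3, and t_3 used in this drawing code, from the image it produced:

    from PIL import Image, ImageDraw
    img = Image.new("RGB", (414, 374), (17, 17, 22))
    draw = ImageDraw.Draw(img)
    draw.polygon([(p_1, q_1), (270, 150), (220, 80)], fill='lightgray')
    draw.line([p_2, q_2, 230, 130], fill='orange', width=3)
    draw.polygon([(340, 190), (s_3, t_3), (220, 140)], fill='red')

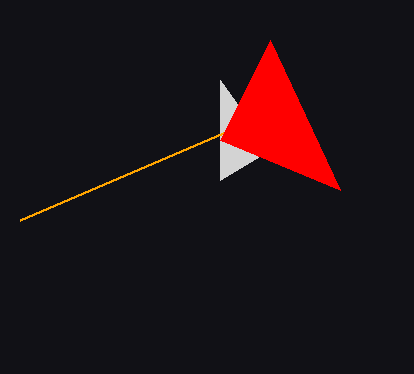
p_1 = 220; q_1 = 180; p_2 = 20; q_2 = 220; s_3 = 270; t_3 = 40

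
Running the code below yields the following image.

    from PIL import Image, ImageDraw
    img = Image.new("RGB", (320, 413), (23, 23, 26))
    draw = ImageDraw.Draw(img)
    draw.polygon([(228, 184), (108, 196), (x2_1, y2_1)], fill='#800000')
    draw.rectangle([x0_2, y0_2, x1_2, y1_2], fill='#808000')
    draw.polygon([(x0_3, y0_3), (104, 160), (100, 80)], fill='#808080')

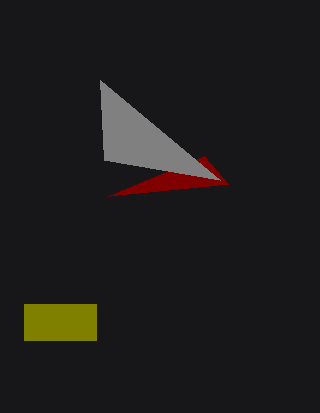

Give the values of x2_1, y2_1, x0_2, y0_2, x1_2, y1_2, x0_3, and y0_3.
x2_1 = 204, y2_1 = 156, x0_2 = 24, y0_2 = 304, x1_2 = 96, y1_2 = 340, x0_3 = 220, y0_3 = 180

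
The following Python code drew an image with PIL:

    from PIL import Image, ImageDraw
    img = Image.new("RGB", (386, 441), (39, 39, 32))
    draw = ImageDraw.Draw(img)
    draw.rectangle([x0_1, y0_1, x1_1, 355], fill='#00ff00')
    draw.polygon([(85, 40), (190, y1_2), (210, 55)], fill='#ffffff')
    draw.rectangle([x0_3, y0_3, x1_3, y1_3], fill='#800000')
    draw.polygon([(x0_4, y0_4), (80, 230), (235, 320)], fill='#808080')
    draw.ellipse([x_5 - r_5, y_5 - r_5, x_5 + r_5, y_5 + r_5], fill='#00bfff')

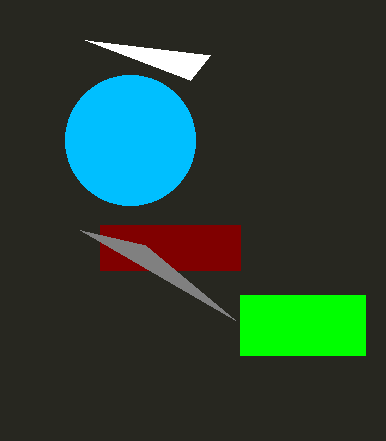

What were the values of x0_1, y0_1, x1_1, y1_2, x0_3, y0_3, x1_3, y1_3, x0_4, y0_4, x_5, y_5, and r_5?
x0_1 = 240, y0_1 = 295, x1_1 = 365, y1_2 = 80, x0_3 = 100, y0_3 = 225, x1_3 = 240, y1_3 = 270, x0_4 = 145, y0_4 = 245, x_5 = 130, y_5 = 140, r_5 = 65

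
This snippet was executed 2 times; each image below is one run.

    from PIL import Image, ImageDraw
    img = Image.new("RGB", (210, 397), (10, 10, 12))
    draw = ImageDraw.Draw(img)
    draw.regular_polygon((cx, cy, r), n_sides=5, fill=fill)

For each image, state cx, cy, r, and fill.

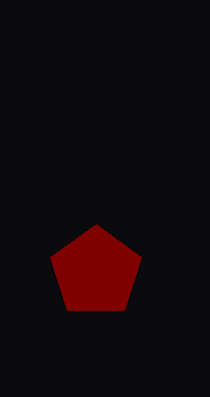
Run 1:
cx = 96, cy = 272, r = 48, fill = 'maroon'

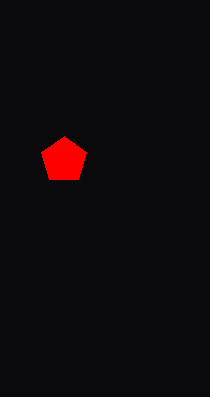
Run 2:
cx = 64; cy = 160; r = 24; fill = 'red'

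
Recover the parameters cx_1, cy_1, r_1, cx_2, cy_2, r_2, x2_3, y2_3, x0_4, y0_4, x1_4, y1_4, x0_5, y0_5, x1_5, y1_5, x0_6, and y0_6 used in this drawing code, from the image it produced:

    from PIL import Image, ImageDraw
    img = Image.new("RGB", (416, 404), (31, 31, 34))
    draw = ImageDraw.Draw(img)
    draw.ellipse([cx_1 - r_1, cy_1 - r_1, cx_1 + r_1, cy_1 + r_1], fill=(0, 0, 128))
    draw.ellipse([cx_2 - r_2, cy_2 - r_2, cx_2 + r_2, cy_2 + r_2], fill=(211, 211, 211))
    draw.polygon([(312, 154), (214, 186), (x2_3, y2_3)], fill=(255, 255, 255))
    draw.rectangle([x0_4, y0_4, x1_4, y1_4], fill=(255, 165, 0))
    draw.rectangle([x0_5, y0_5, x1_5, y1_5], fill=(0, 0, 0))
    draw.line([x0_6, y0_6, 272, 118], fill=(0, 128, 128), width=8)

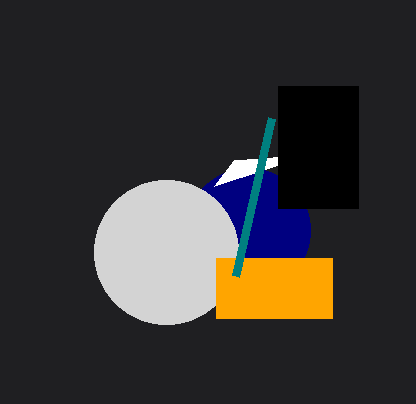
cx_1 = 248
cy_1 = 230
r_1 = 62
cx_2 = 166
cy_2 = 252
r_2 = 72
x2_3 = 234
y2_3 = 160
x0_4 = 216
y0_4 = 258
x1_4 = 332
y1_4 = 318
x0_5 = 278
y0_5 = 86
x1_5 = 358
y1_5 = 208
x0_6 = 236
y0_6 = 276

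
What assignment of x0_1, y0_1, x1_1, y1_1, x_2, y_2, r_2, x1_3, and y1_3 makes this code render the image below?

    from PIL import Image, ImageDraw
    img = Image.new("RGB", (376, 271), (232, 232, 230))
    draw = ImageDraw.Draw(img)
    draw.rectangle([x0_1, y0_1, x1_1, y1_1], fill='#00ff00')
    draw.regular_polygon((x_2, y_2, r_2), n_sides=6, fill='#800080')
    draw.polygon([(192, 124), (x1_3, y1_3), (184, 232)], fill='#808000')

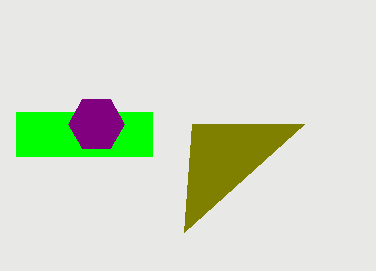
x0_1 = 16; y0_1 = 112; x1_1 = 152; y1_1 = 156; x_2 = 96; y_2 = 124; r_2 = 28; x1_3 = 304; y1_3 = 124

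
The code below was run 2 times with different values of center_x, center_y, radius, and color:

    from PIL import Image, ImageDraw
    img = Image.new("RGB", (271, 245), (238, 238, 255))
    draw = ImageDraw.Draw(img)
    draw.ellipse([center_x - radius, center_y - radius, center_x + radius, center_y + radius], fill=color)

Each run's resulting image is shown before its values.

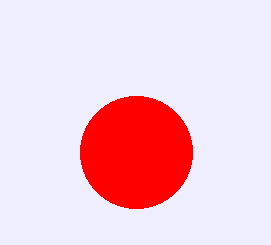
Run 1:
center_x = 136
center_y = 152
radius = 56
color = 'red'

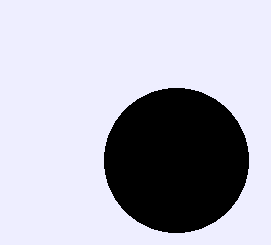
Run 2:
center_x = 176, center_y = 160, radius = 72, color = 'black'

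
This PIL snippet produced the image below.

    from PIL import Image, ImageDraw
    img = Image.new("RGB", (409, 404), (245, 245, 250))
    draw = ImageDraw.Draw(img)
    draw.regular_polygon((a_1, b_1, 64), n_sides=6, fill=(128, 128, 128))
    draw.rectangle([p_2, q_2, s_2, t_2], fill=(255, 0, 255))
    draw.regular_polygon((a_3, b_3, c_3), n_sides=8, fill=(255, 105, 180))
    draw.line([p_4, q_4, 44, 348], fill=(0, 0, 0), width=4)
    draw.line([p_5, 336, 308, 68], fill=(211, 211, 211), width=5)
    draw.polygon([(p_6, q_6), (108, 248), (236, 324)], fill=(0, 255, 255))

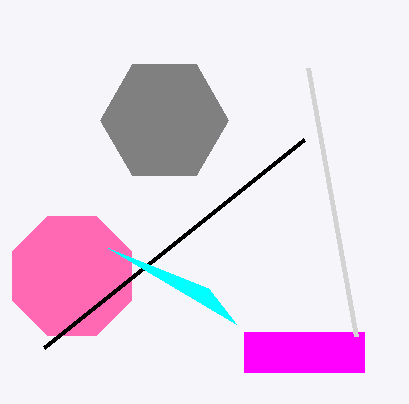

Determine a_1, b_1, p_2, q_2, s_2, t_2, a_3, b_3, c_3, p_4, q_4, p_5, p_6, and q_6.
a_1 = 164; b_1 = 120; p_2 = 244; q_2 = 332; s_2 = 364; t_2 = 372; a_3 = 72; b_3 = 276; c_3 = 64; p_4 = 304; q_4 = 140; p_5 = 356; p_6 = 208; q_6 = 288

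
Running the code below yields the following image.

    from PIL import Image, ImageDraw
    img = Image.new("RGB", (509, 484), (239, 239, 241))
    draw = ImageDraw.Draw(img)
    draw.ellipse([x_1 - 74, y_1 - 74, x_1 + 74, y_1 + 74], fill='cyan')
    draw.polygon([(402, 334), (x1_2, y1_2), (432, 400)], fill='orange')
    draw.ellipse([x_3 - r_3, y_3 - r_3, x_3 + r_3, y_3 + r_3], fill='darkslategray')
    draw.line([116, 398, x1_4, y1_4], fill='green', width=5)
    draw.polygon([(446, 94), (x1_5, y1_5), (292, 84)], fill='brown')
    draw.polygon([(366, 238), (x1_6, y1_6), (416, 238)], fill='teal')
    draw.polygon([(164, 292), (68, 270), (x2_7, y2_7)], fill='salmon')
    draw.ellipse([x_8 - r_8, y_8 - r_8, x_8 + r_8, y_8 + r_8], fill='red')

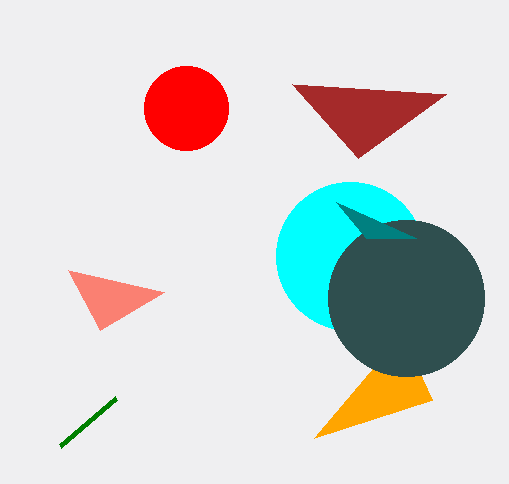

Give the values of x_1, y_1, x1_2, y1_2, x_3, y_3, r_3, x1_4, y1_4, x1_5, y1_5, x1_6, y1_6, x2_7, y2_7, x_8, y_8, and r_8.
x_1 = 350
y_1 = 256
x1_2 = 314
y1_2 = 438
x_3 = 406
y_3 = 298
r_3 = 78
x1_4 = 60
y1_4 = 446
x1_5 = 358
y1_5 = 158
x1_6 = 336
y1_6 = 202
x2_7 = 100
y2_7 = 330
x_8 = 186
y_8 = 108
r_8 = 42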